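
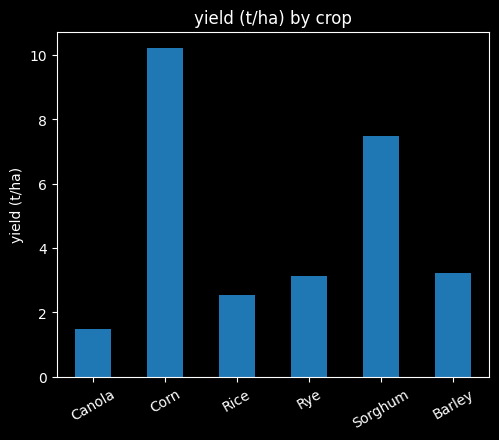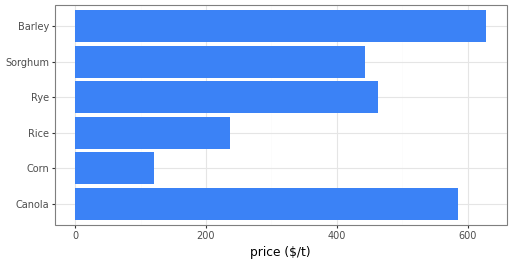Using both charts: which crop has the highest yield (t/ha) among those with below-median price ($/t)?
Chart 2 median price ($/t) ≈ 500; below-median crops: Corn, Rice, Sorghum. Among those, Corn has the highest yield (t/ha) (≈ 10).

Corn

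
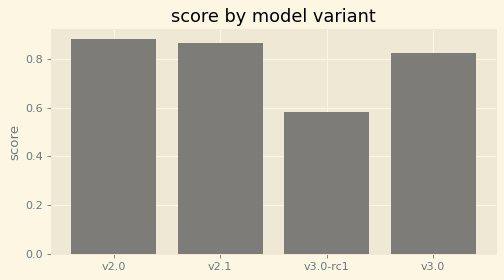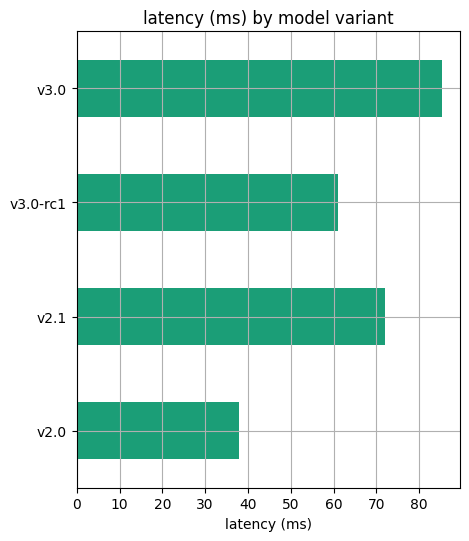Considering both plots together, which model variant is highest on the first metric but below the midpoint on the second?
Chart 2 median latency (ms) ≈ 70; below-median model variants: v2.0, v3.0-rc1. Among those, v2.0 has the highest score (≈ 0.9).

v2.0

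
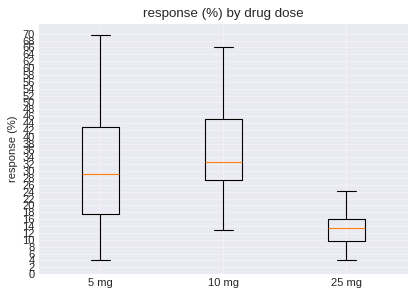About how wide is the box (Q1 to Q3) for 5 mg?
Q3 ≈ 42, Q1 ≈ 18; IQR ≈ 24.

≈ 24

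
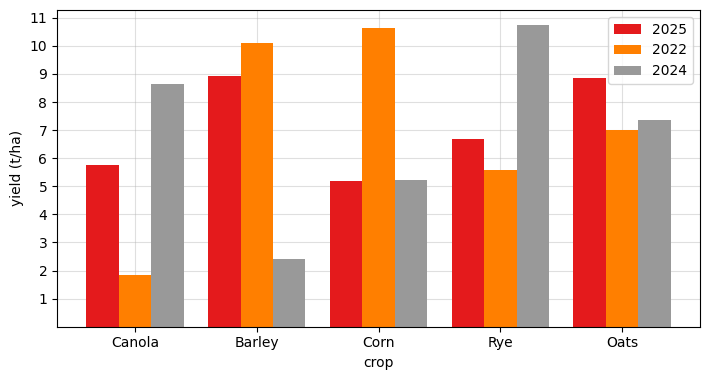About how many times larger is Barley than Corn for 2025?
≈ 1.8×

Barley ≈ 9, Corn ≈ 5; 9/5 ≈ 1.8.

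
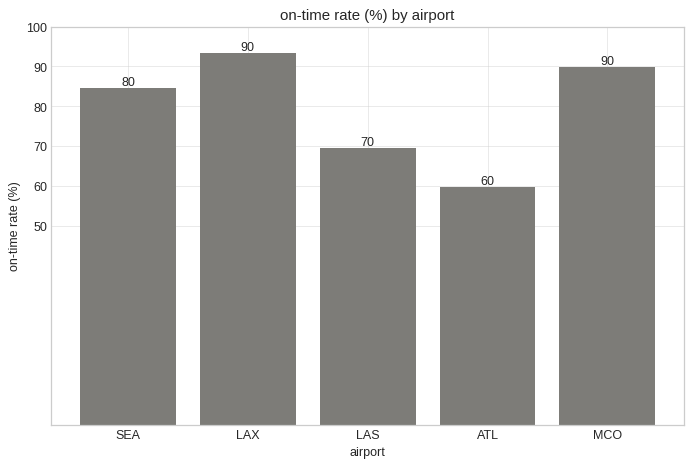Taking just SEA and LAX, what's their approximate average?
≈ 85

(80 + 90) / 2 ≈ 85.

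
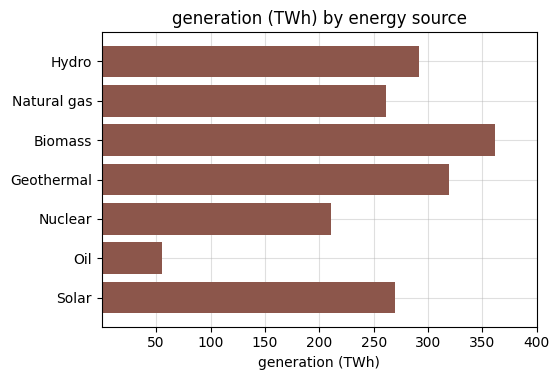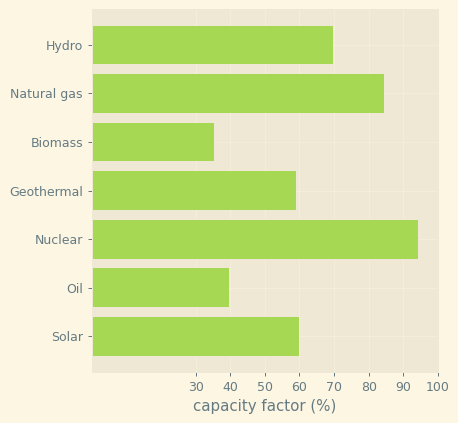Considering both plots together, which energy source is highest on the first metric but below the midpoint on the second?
Chart 2 median capacity factor (%) ≈ 60; below-median energy sources: Biomass, Geothermal, Oil. Among those, Biomass has the highest generation (TWh) (≈ 350).

Biomass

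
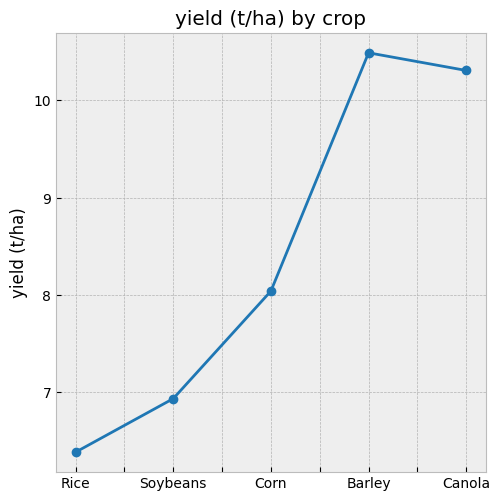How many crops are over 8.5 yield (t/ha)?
Above 8.5: Barley, Canola.

2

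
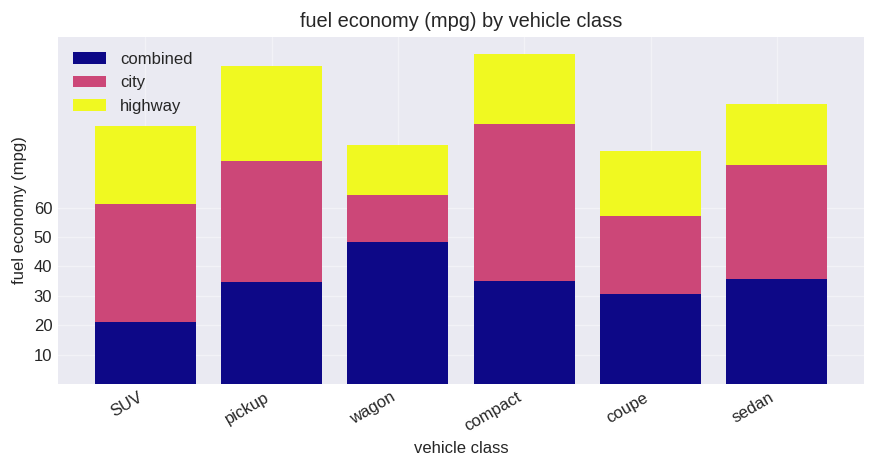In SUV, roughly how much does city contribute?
≈ 40

city top ≈ 60, bottom ≈ 20; segment ≈ 40.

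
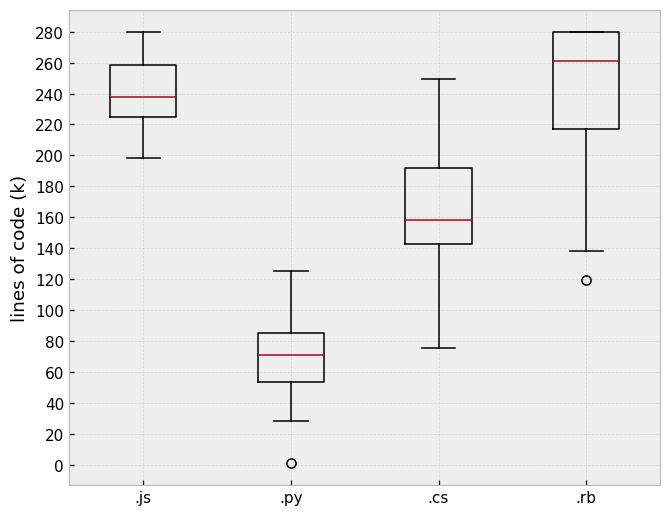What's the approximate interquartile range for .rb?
≈ 60

Q3 ≈ 280, Q1 ≈ 220; IQR ≈ 60.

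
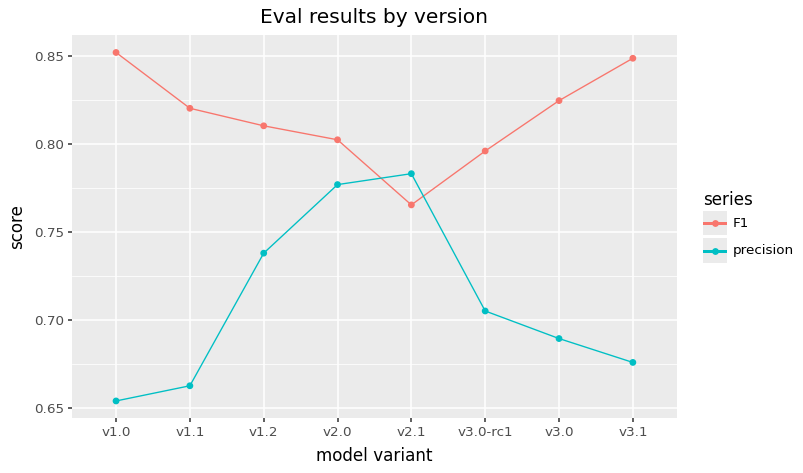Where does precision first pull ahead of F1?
v2.0: precision ≈ 0.78 vs F1 ≈ 0.80 (not yet); v2.1: precision ≈ 0.78 vs F1 ≈ 0.76 (first crossover).

v2.1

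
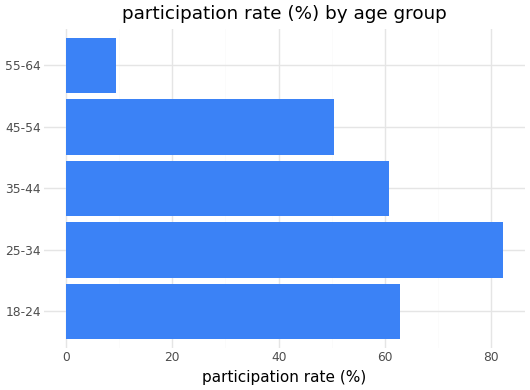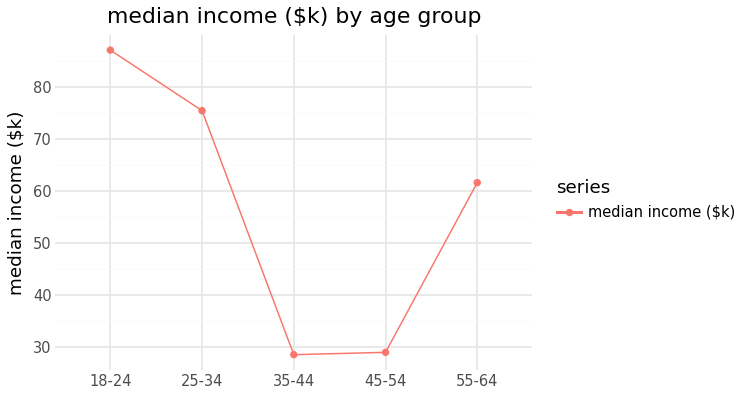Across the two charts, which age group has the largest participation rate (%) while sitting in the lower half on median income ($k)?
35-44

Chart 2 median median income ($k) ≈ 60; below-median age groups: 35-44, 45-54. Among those, 35-44 has the highest participation rate (%) (≈ 60).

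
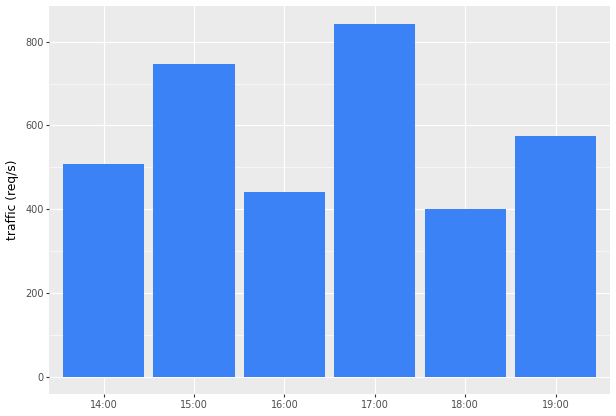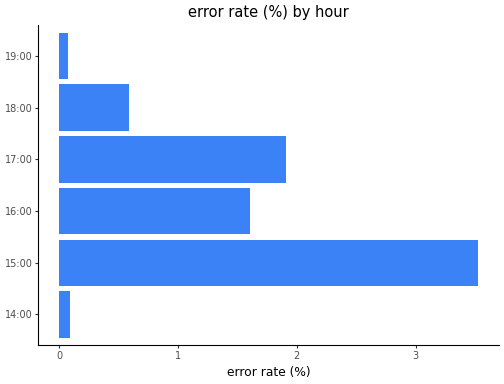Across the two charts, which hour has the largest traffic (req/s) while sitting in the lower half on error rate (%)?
Chart 2 median error rate (%) ≈ 1; below-median hours: 14:00, 18:00, 19:00. Among those, 19:00 has the highest traffic (req/s) (≈ 600).

19:00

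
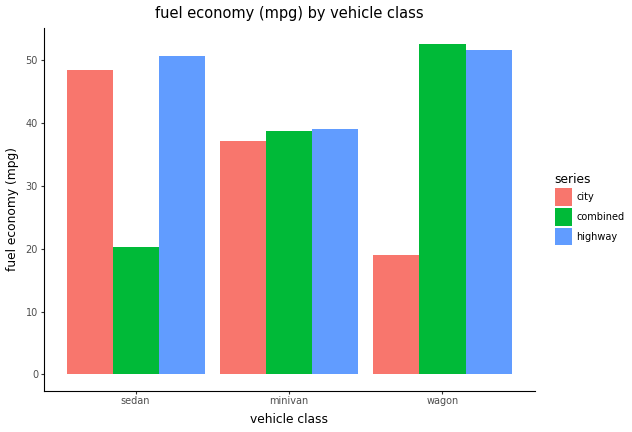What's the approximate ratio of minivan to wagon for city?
≈ 1.75×

minivan ≈ 35, wagon ≈ 20; 35/20 ≈ 1.75.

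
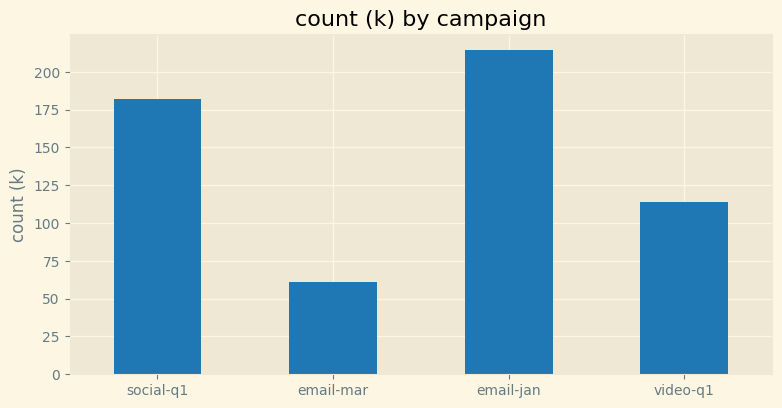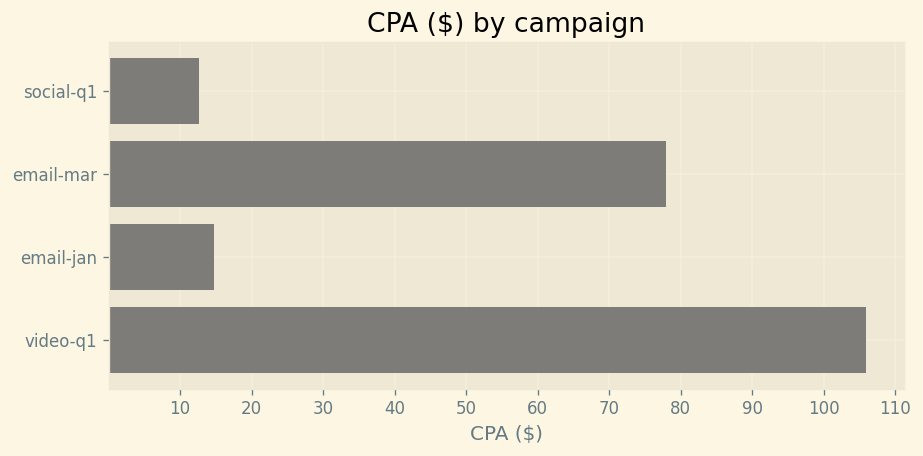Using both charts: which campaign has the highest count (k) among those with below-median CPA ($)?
Chart 2 median CPA ($) ≈ 50; below-median campaigns: social-q1, email-jan. Among those, email-jan has the highest count (k) (≈ 220).

email-jan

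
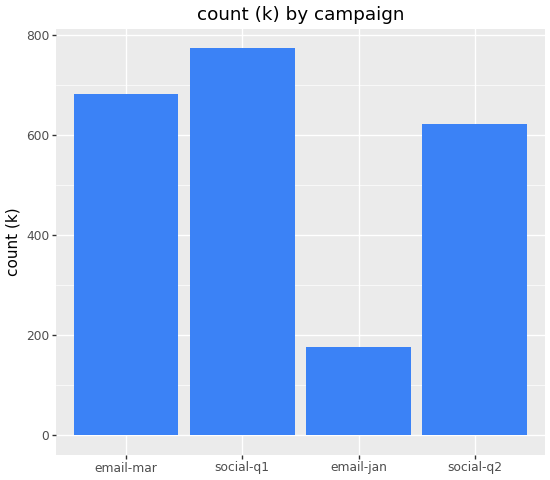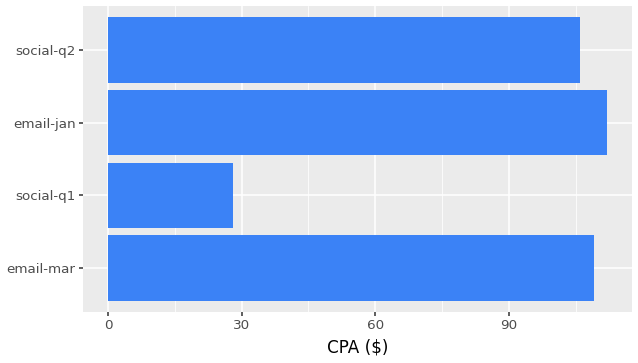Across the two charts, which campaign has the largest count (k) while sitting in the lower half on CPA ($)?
social-q1

Chart 2 median CPA ($) ≈ 100; below-median campaigns: social-q1, social-q2. Among those, social-q1 has the highest count (k) (≈ 800).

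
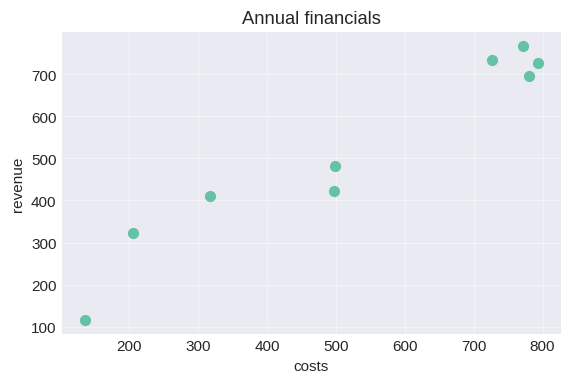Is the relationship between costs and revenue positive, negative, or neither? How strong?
Points are positively correlated; strong (|r| ≈ 1.0).

positive, strong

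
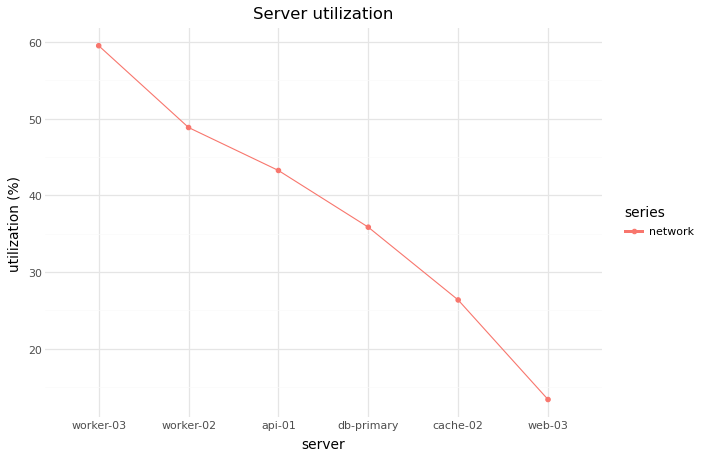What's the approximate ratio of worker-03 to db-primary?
≈ 1.71×

worker-03 ≈ 60, db-primary ≈ 35; 60/35 ≈ 1.71.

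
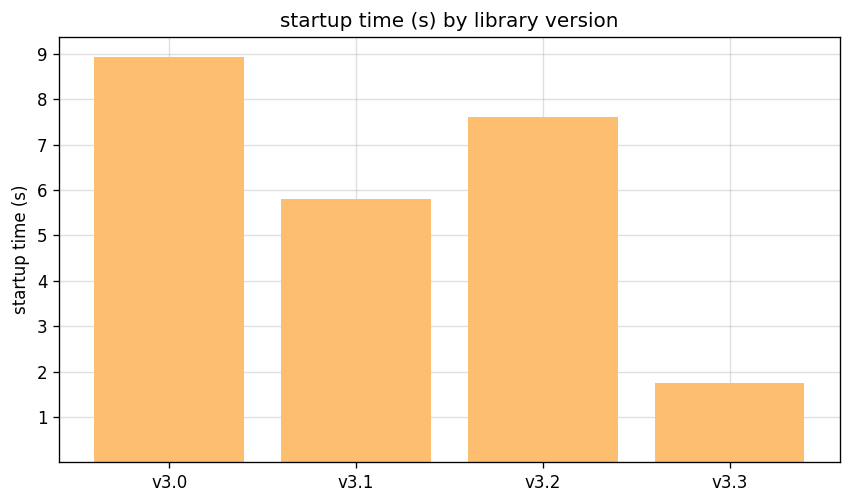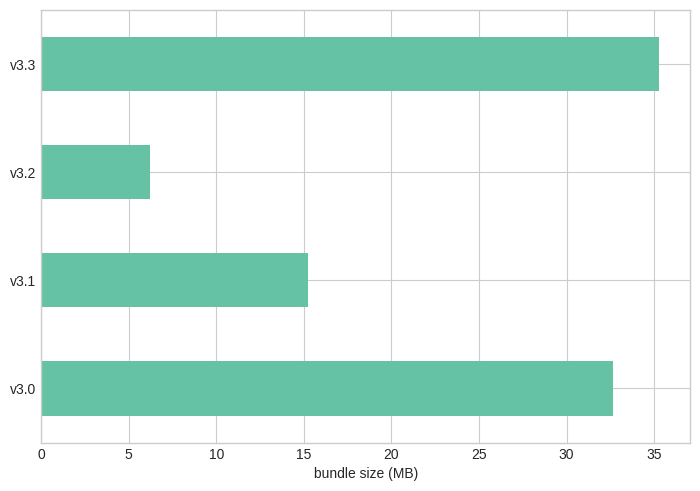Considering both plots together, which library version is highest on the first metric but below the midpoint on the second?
Chart 2 median bundle size (MB) ≈ 25; below-median library versions: v3.1, v3.2. Among those, v3.2 has the highest startup time (s) (≈ 8).

v3.2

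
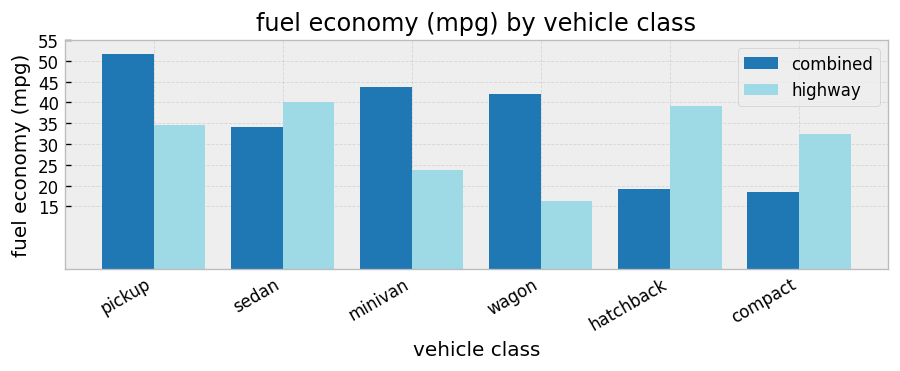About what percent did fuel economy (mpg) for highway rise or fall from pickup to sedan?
pickup ≈ 35, sedan ≈ 40; (40 − 35) / 35 ≈ +14.3%.

≈ +14.3%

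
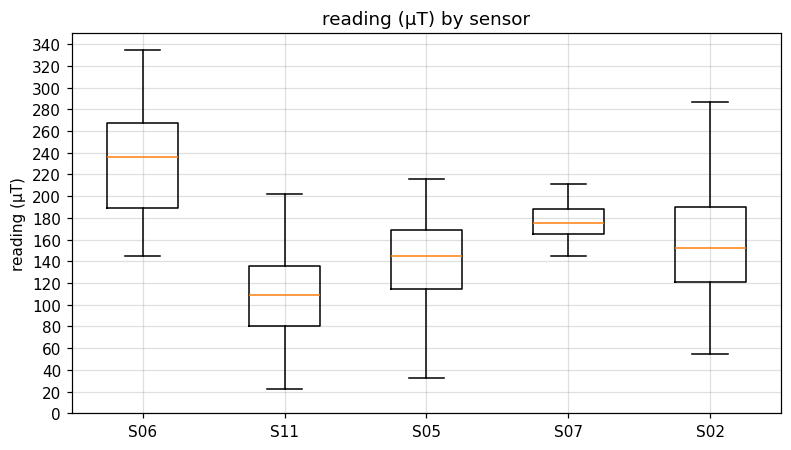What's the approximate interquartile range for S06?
≈ 80

Q3 ≈ 260, Q1 ≈ 180; IQR ≈ 80.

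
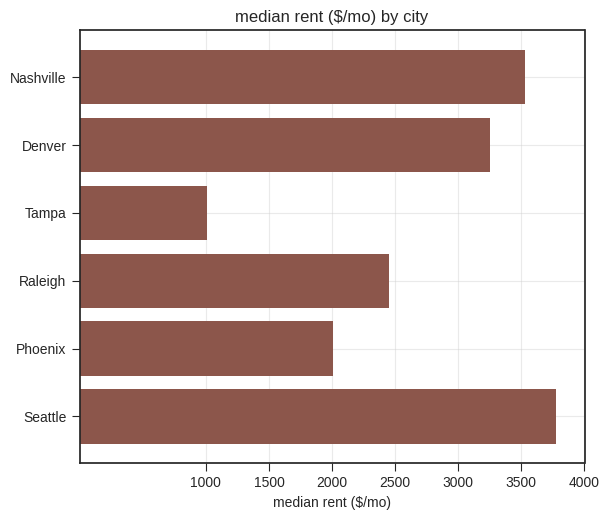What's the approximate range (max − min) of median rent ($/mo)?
≈ 3000

Max Seattle ≈ 4000, min Tampa ≈ 1000; range ≈ 3000.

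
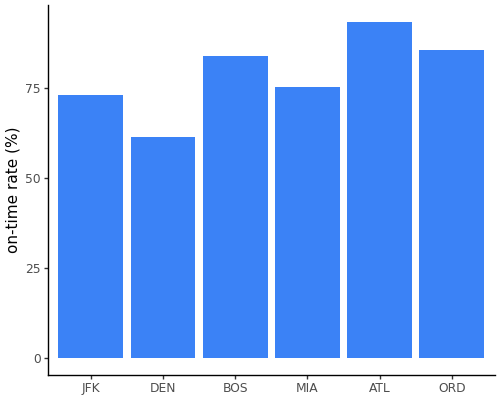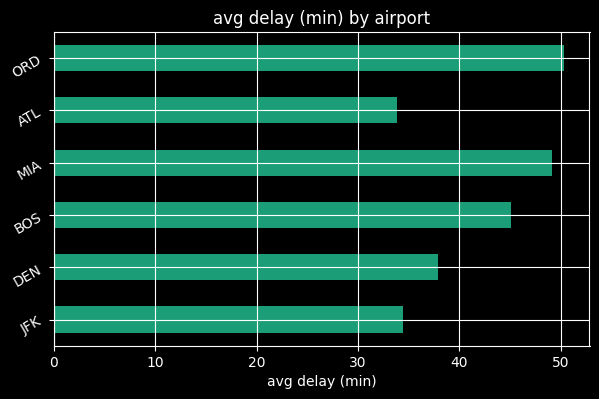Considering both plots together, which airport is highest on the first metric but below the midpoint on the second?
Chart 2 median avg delay (min) ≈ 40; below-median airports: JFK, DEN, ATL. Among those, ATL has the highest on-time rate (%) (≈ 90).

ATL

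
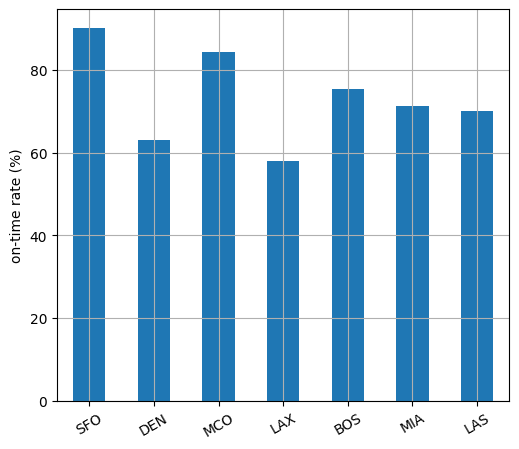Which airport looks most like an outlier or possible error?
SFO

SFO ≈ 90; the rest sit between ≈ 60 and ≈ 80.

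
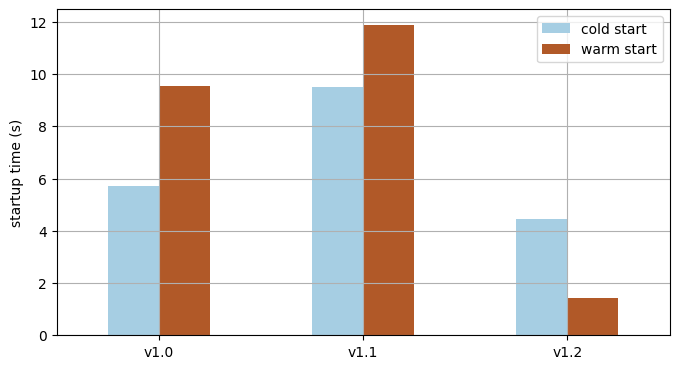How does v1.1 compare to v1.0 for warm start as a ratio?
v1.1 ≈ 12, v1.0 ≈ 10; 12/10 ≈ 1.2.

≈ 1.2×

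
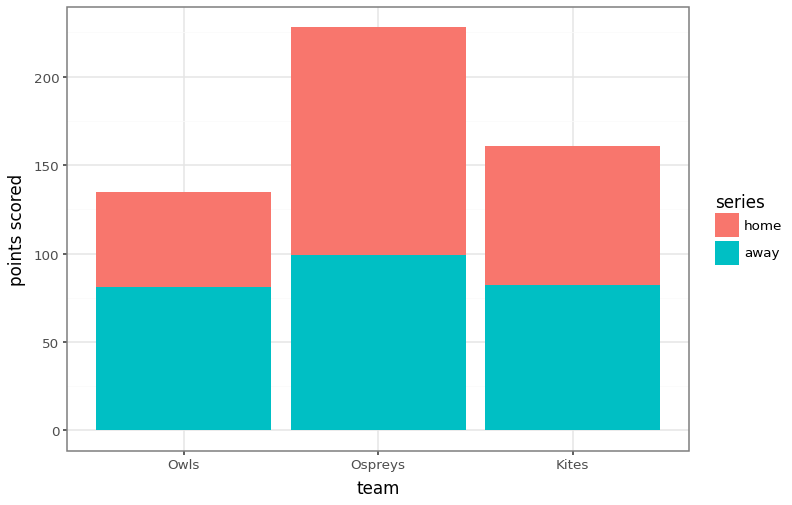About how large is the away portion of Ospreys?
≈ 100

away top ≈ 100, bottom ≈ 0; segment ≈ 100.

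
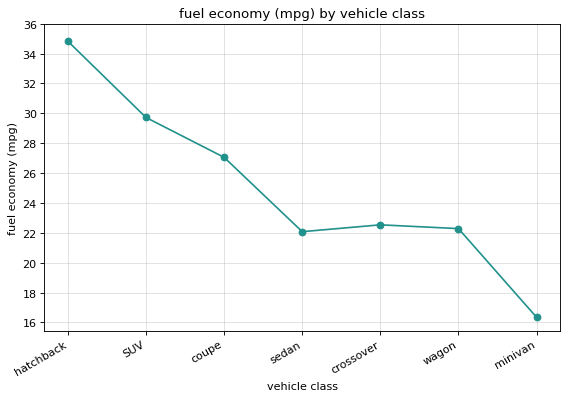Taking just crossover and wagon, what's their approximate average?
≈ 22

(22 + 22) / 2 ≈ 22.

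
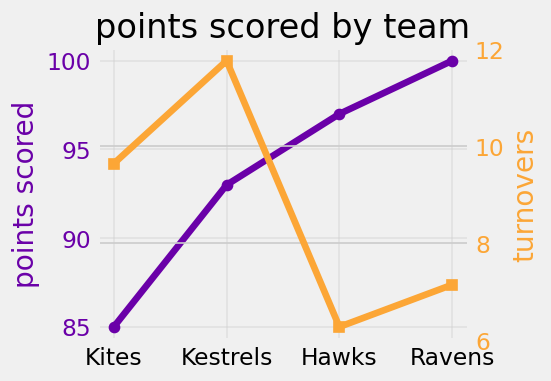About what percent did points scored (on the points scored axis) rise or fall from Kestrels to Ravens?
Kestrels ≈ 92, Ravens ≈ 100; (100 − 92) / 92 ≈ +8.7%.

≈ +8.7%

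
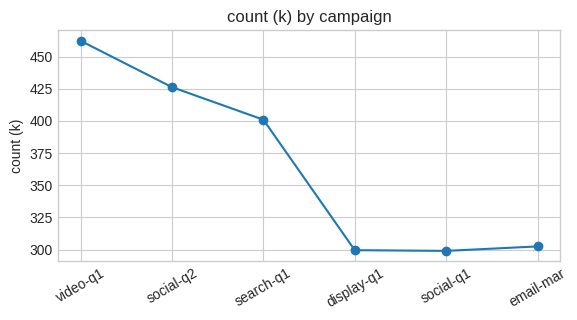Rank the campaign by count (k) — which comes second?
Top 3: video-q1 ≈ 460, social-q2 ≈ 420, search-q1 ≈ 400.

social-q2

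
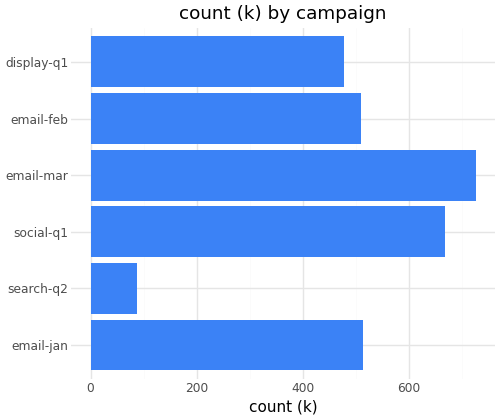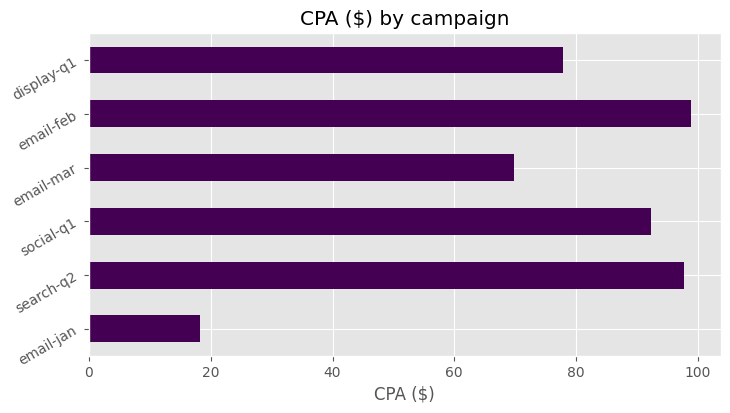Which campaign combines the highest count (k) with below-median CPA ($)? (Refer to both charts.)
email-mar

Chart 2 median CPA ($) ≈ 90; below-median campaigns: email-jan, email-mar, display-q1. Among those, email-mar has the highest count (k) (≈ 700).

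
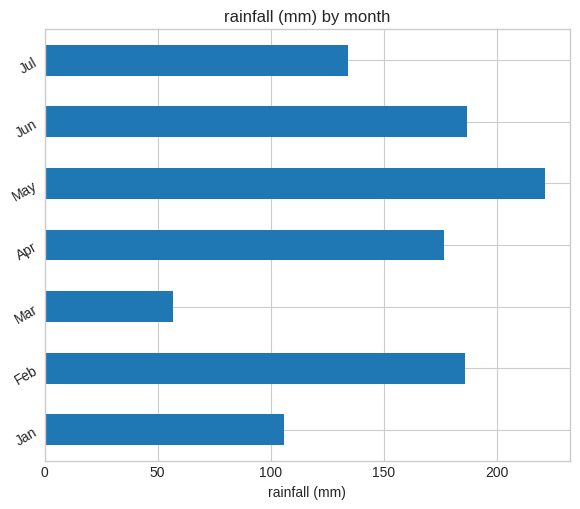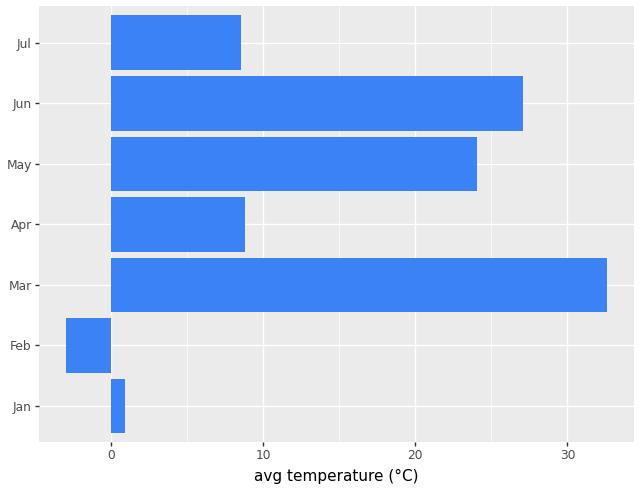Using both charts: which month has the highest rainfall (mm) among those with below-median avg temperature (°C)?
Feb

Chart 2 median avg temperature (°C) ≈ 10; below-median months: Jan, Feb, Jul. Among those, Feb has the highest rainfall (mm) (≈ 175).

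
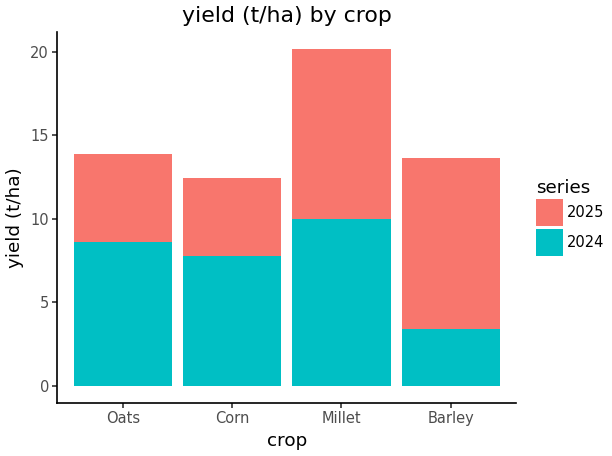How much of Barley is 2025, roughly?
≈ 10

2025 top ≈ 14, bottom ≈ 4; segment ≈ 10.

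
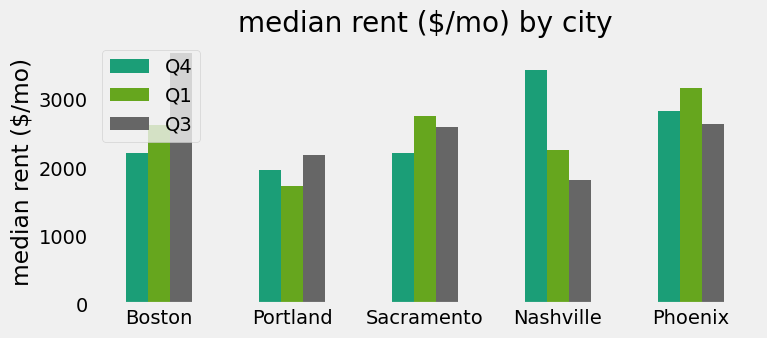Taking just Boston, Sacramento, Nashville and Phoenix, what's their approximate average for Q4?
(2000 + 2000 + 3500 + 3000) / 4 ≈ 2625.

≈ 2625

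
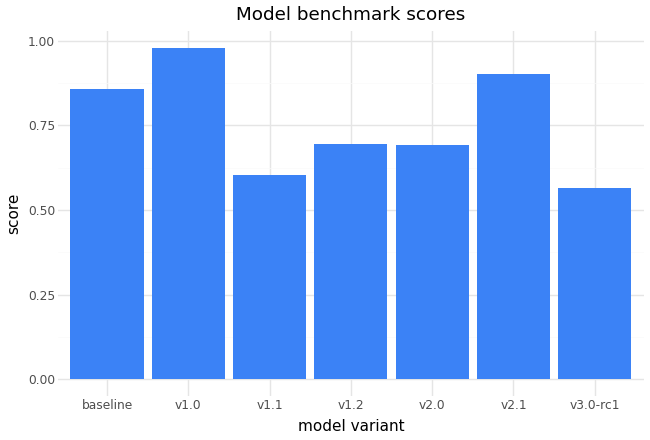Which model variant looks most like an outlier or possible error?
v1.0

v1.0 ≈ 1.0; the rest sit between ≈ 0.6 and ≈ 0.9.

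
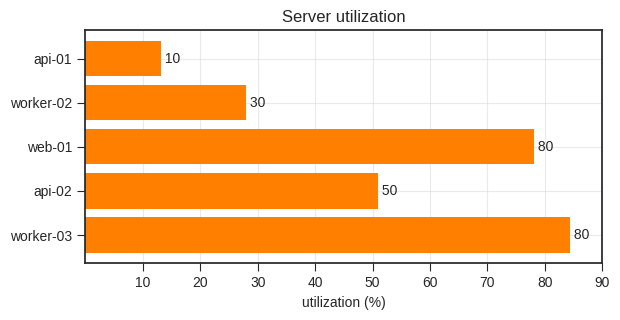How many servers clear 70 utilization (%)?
2

Above 70: web-01, worker-03.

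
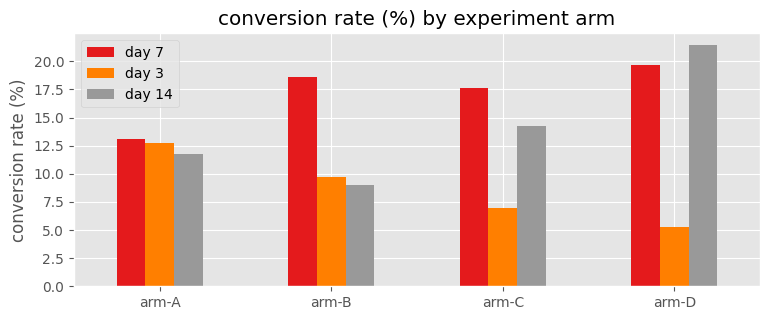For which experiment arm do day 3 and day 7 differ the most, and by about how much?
arm-D: day 3 ≈ 6, day 7 ≈ 20 → gap ≈ 14. Next-largest (arm-C) is only ≈ 12.

arm-D, ≈ 14 %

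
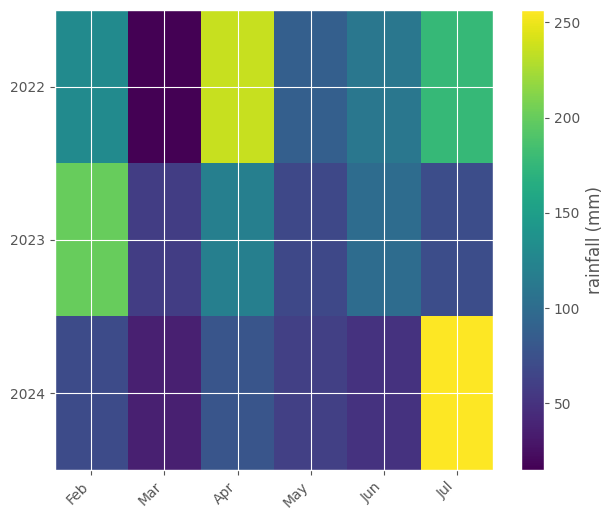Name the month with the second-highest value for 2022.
Jul

Top 3 for 2022: Apr ≈ 225, Jul ≈ 175, Feb ≈ 125.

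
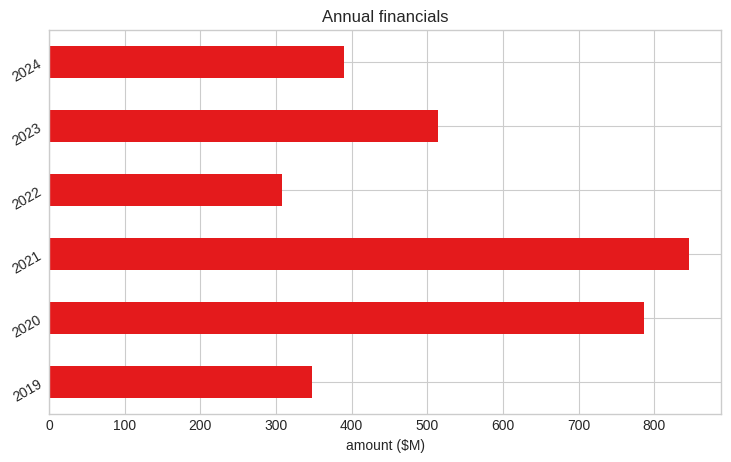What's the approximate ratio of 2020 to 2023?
≈ 1.6×

2020 ≈ 800, 2023 ≈ 500; 800/500 ≈ 1.6.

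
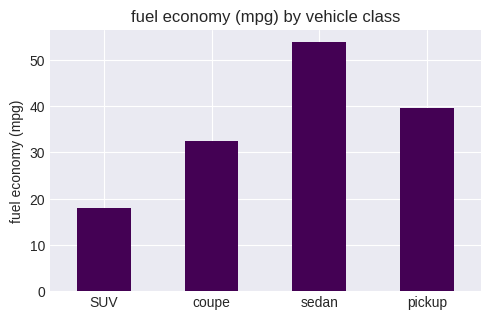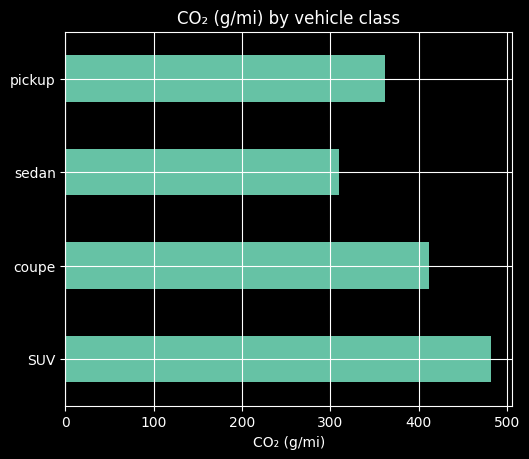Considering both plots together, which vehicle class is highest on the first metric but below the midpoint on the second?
Chart 2 median CO₂ (g/mi) ≈ 400; below-median vehicle classes: sedan, pickup. Among those, sedan has the highest fuel economy (mpg) (≈ 55).

sedan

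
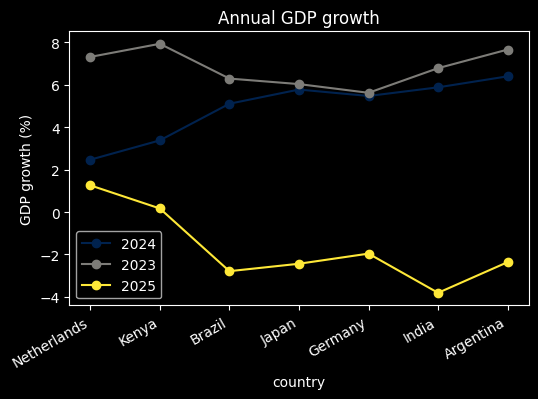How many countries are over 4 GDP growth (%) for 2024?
Above 4: Brazil, Japan, Germany, India, Argentina.

5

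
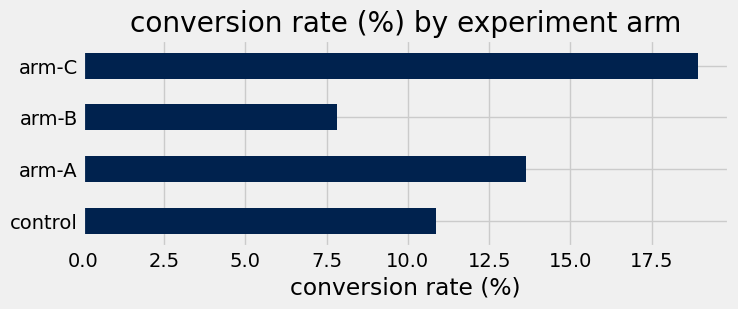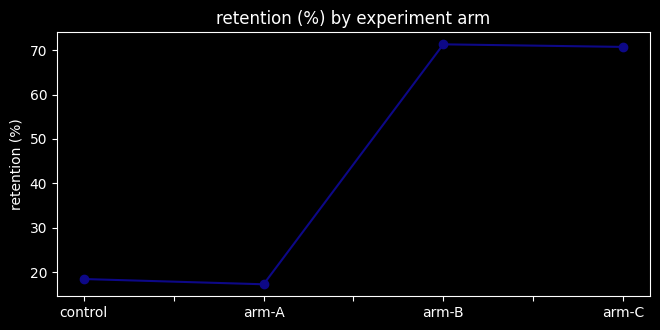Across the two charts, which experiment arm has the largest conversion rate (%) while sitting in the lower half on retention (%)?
Chart 2 median retention (%) ≈ 40; below-median experiment arms: control, arm-A. Among those, arm-A has the highest conversion rate (%) (≈ 14).

arm-A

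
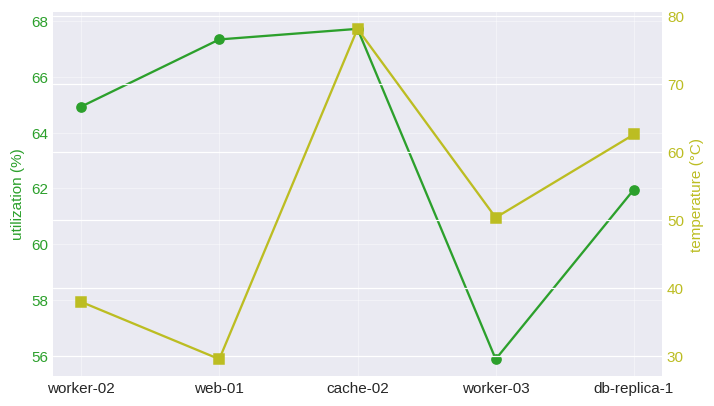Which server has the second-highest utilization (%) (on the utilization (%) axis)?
web-01

Top 3 (on the utilization (%) axis): cache-02 ≈ 68, web-01 ≈ 67, worker-02 ≈ 65.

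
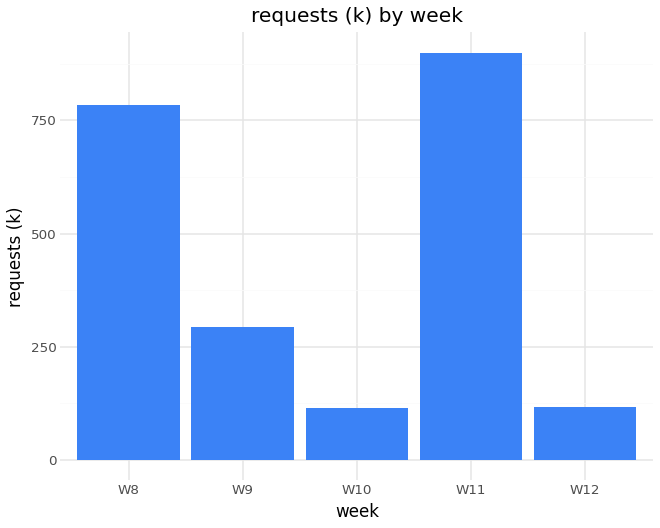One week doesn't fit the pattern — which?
W11

W11 ≈ 900; the rest sit between ≈ 100 and ≈ 800.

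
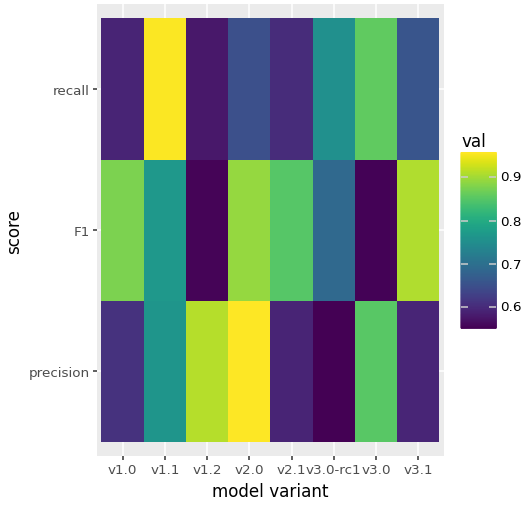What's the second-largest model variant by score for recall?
Top 3 for recall: v1.1 ≈ 0.95, v3.0 ≈ 0.85, v3.0-rc1 ≈ 0.75.

v3.0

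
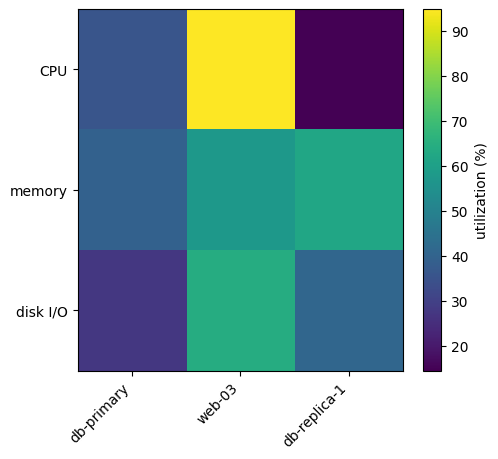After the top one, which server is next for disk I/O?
db-replica-1

Top 3 for disk I/O: web-03 ≈ 60, db-replica-1 ≈ 40, db-primary ≈ 30.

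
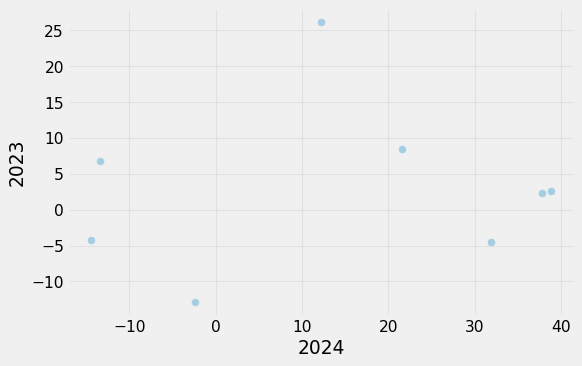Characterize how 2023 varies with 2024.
Points are roughly uncorrelated; weak (|r| ≈ 0.1).

no clear correlation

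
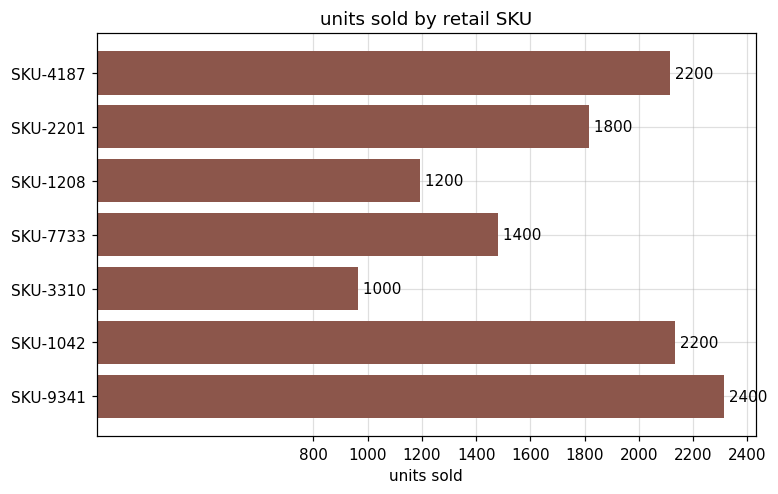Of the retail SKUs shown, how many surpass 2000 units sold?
3

Above 2000: SKU-4187, SKU-1042, SKU-9341.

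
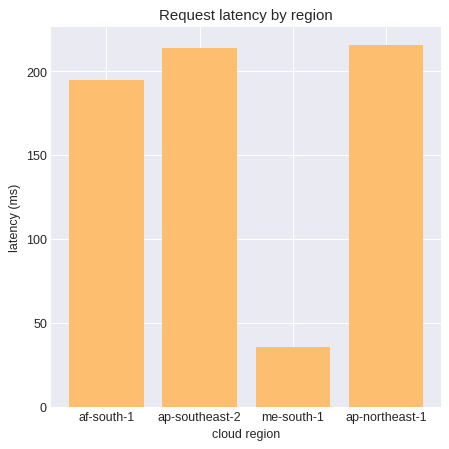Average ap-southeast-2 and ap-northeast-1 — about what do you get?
≈ 220

(220 + 220) / 2 ≈ 220.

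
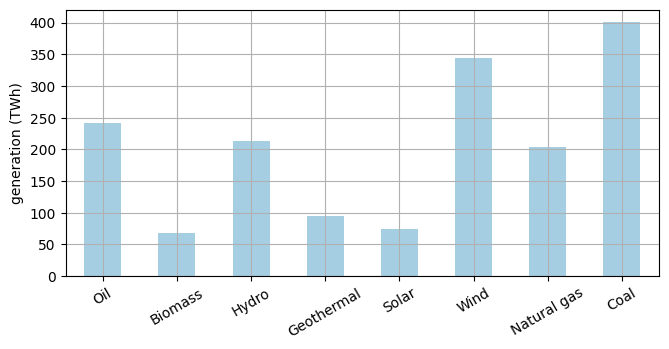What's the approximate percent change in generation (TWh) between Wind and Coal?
≈ +14.3%

Wind ≈ 350, Coal ≈ 400; (400 − 350) / 350 ≈ +14.3%.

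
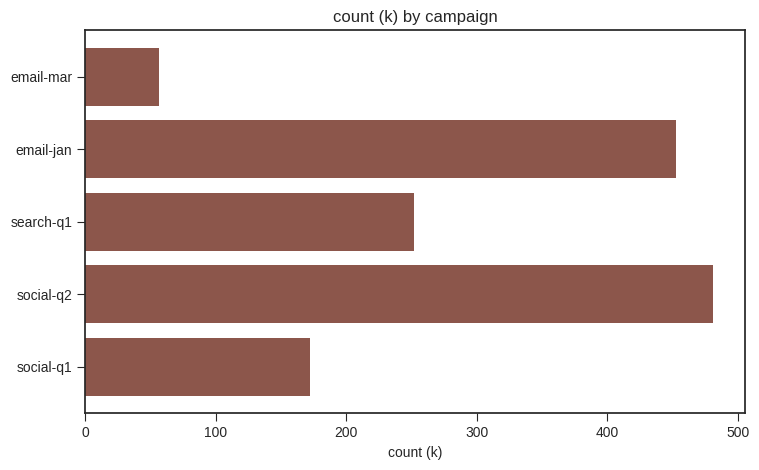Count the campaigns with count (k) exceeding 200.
3

Above 200: email-jan, search-q1, social-q2.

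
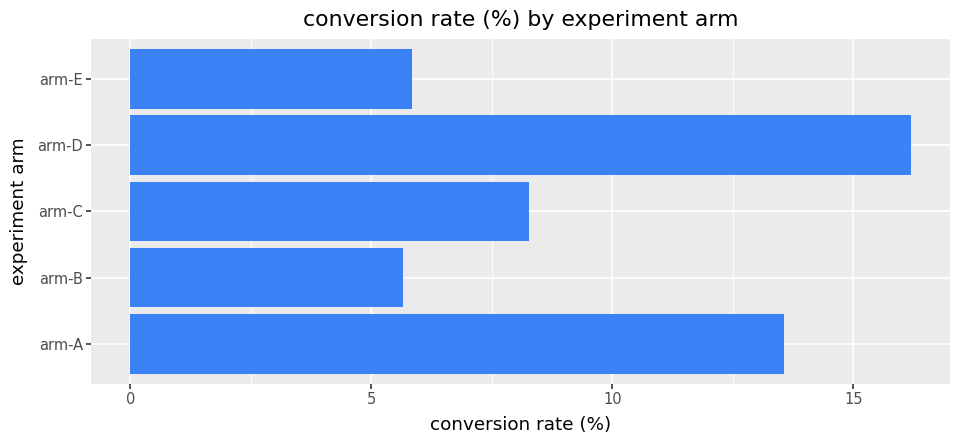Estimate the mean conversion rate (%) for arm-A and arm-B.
(14 + 6) / 2 ≈ 10.

≈ 10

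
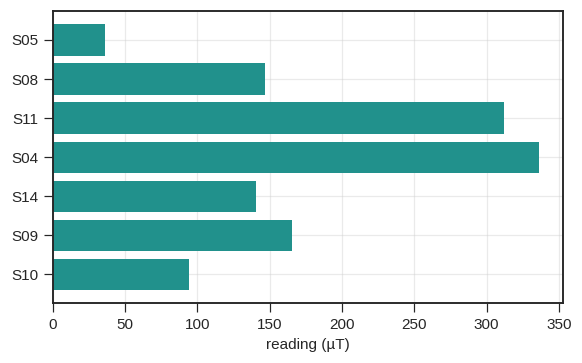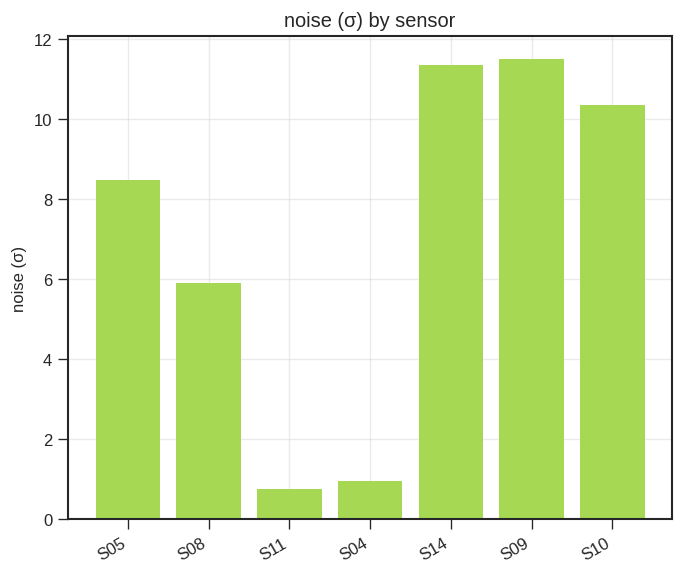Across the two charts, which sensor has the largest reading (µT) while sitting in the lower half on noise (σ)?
S04

Chart 2 median noise (σ) ≈ 8; below-median sensors: S08, S11, S04. Among those, S04 has the highest reading (µT) (≈ 350).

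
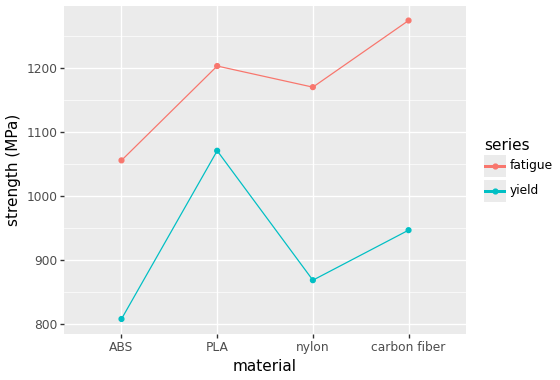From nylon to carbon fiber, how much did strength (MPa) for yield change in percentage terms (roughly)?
≈ +11.8%

nylon ≈ 850, carbon fiber ≈ 950; (950 − 850) / 850 ≈ +11.8%.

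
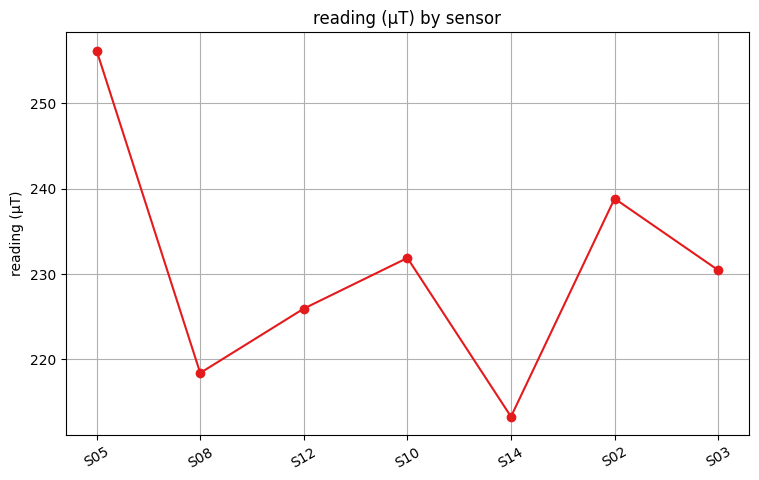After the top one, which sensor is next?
Top 3: S05 ≈ 255, S02 ≈ 240, S10 ≈ 230.

S02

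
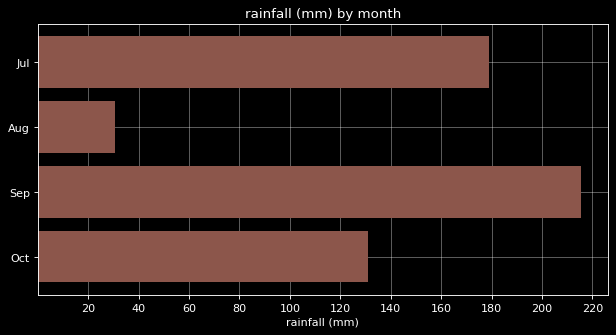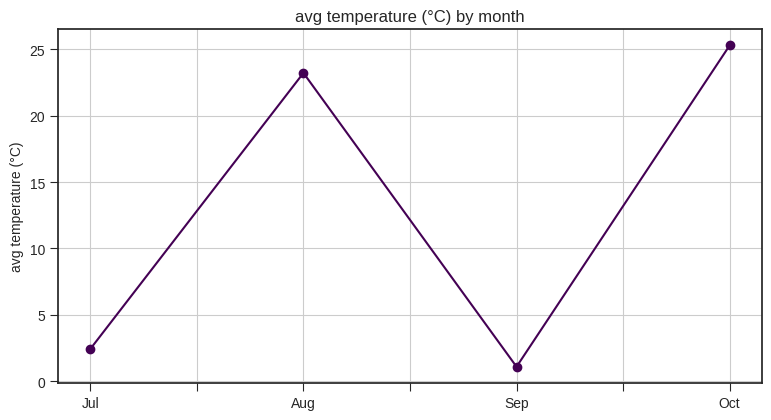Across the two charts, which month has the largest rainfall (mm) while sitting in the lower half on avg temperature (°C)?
Chart 2 median avg temperature (°C) ≈ 15; below-median months: Jul, Sep. Among those, Sep has the highest rainfall (mm) (≈ 220).

Sep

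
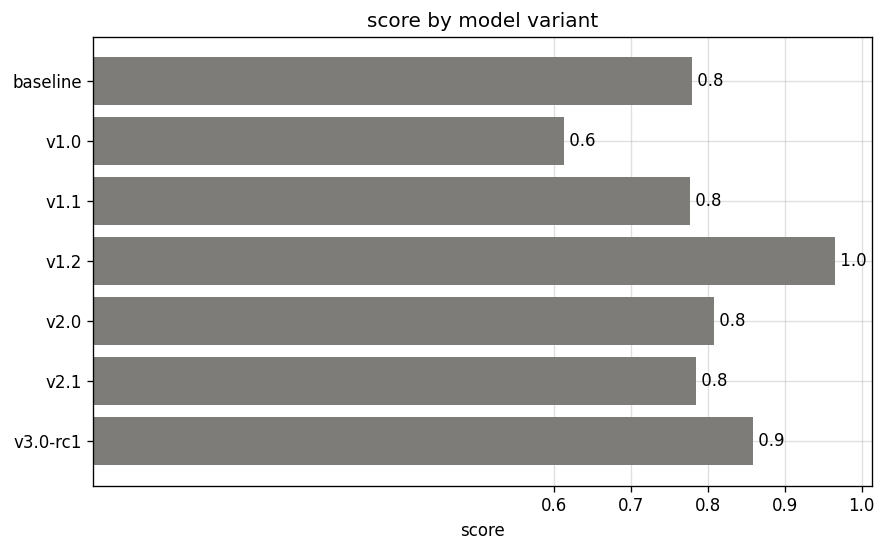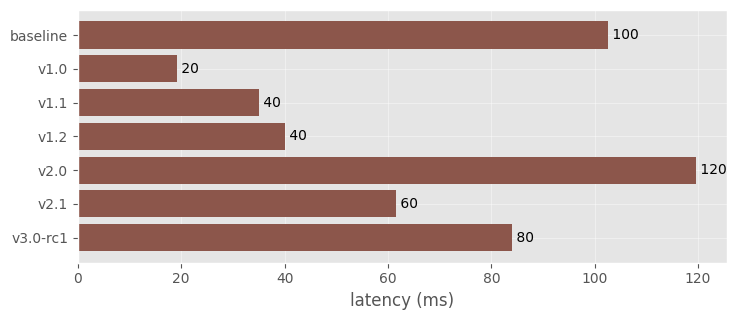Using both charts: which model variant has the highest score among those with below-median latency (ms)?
Chart 2 median latency (ms) ≈ 60; below-median model variants: v1.0, v1.1, v1.2. Among those, v1.2 has the highest score (≈ 1).

v1.2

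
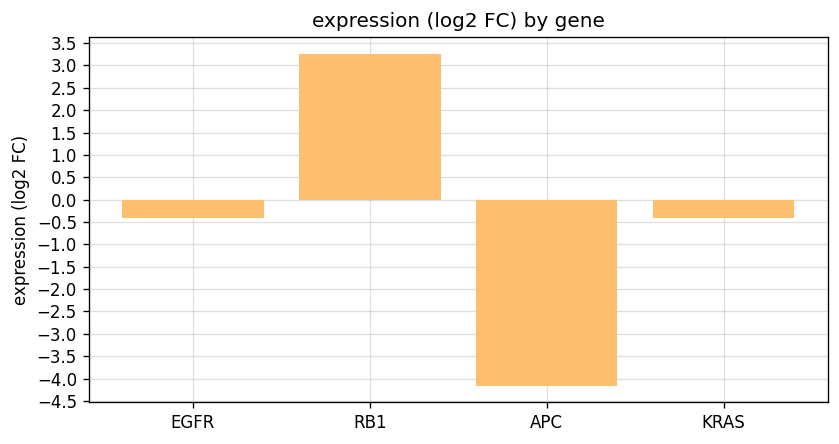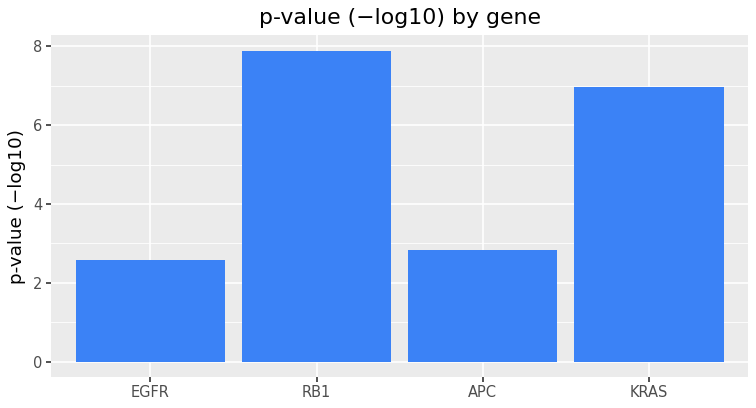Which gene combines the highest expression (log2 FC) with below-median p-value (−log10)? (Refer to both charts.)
EGFR

Chart 2 median p-value (−log10) ≈ 5; below-median genes: EGFR, APC. Among those, EGFR has the highest expression (log2 FC) (≈ -0.5).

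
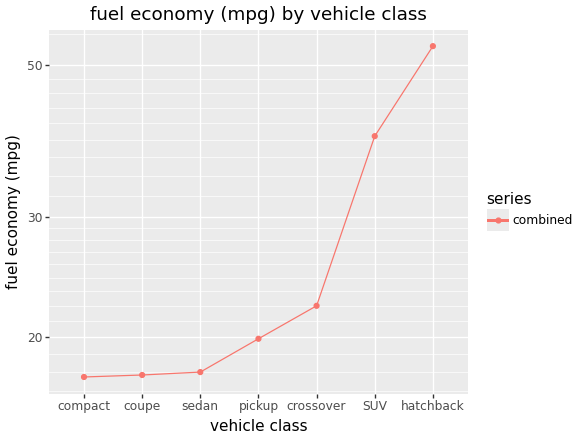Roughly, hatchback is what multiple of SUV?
≈ 1.38×

hatchback ≈ 55, SUV ≈ 40; 55/40 ≈ 1.38.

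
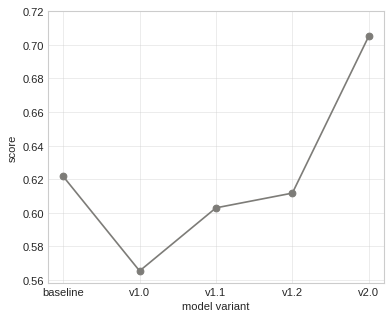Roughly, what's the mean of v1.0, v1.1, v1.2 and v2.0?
(0.56 + 0.60 + 0.62 + 0.70) / 4 ≈ 0.62.

≈ 0.62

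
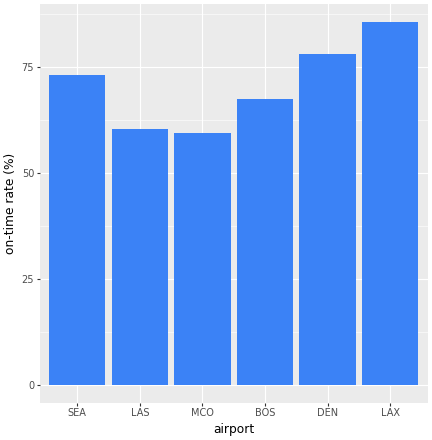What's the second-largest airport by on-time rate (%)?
Top 3: LAX ≈ 90, DEN ≈ 80, SEA ≈ 70.

DEN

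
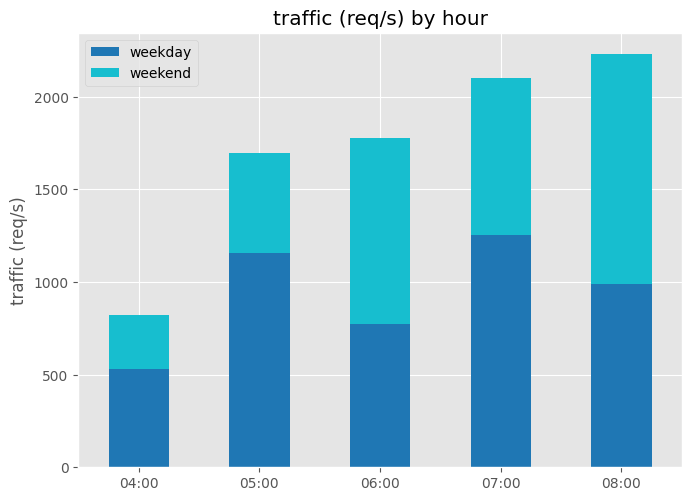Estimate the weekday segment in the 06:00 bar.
≈ 800

weekday top ≈ 800, bottom ≈ 0; segment ≈ 800.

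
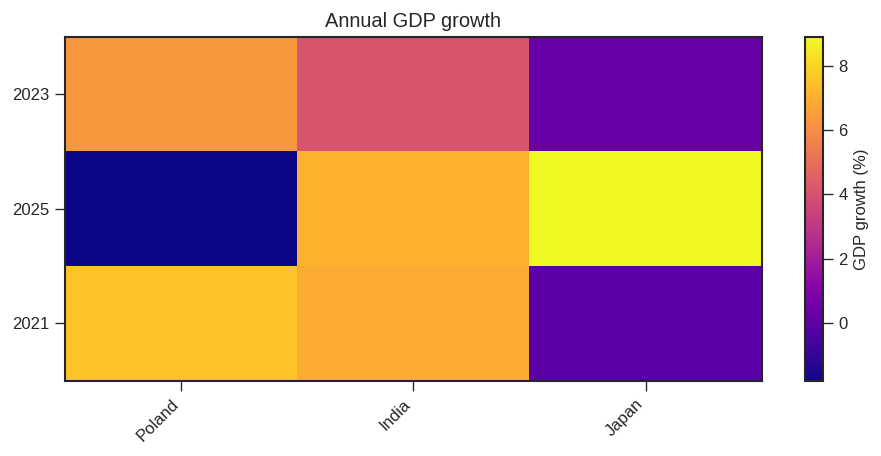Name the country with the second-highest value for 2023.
Top 3 for 2023: Poland ≈ 6, India ≈ 4, Japan ≈ 0.

India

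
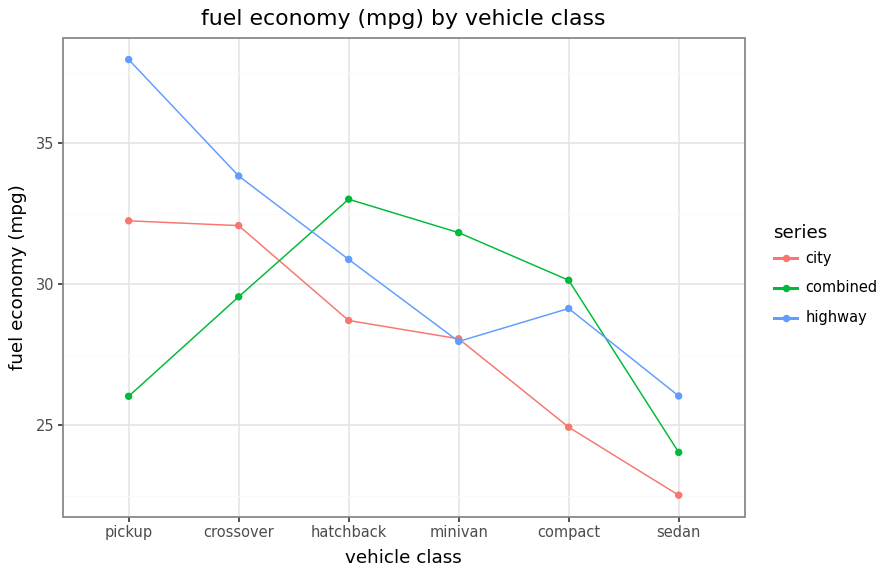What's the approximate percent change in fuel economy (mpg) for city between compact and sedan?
compact ≈ 24, sedan ≈ 22; (22 − 24) / 24 ≈ -8.3%.

≈ -8.3%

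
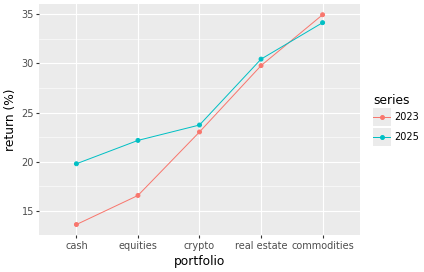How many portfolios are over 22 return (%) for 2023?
3

Above 22: crypto, real estate, commodities.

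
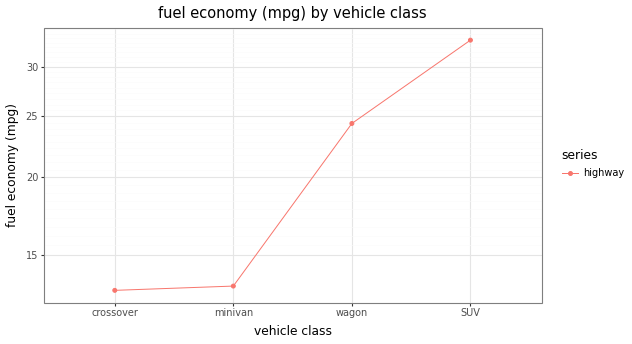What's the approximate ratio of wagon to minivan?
wagon ≈ 24, minivan ≈ 14; 24/14 ≈ 1.71.

≈ 1.71×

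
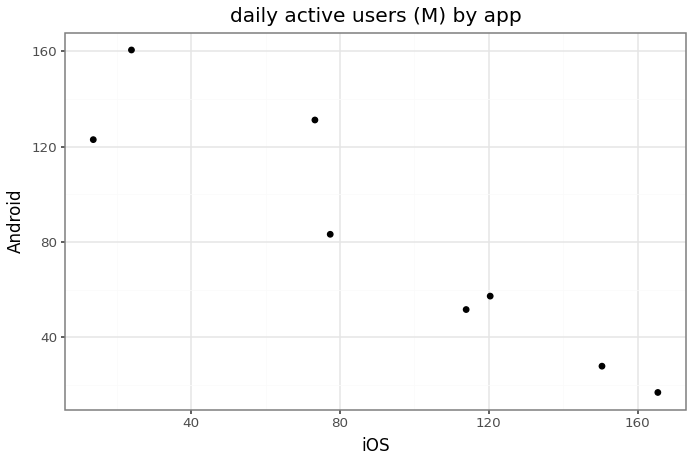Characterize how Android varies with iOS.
Points are negatively correlated; strong (|r| ≈ 0.9).

negative, strong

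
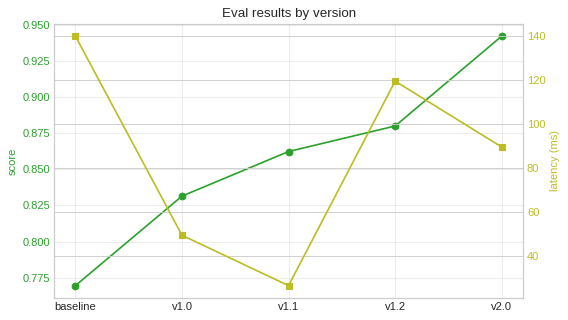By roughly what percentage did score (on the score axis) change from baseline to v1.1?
baseline ≈ 0.76, v1.1 ≈ 0.86; (0.86 − 0.76) / 0.76 ≈ +13.2%.

≈ +13.2%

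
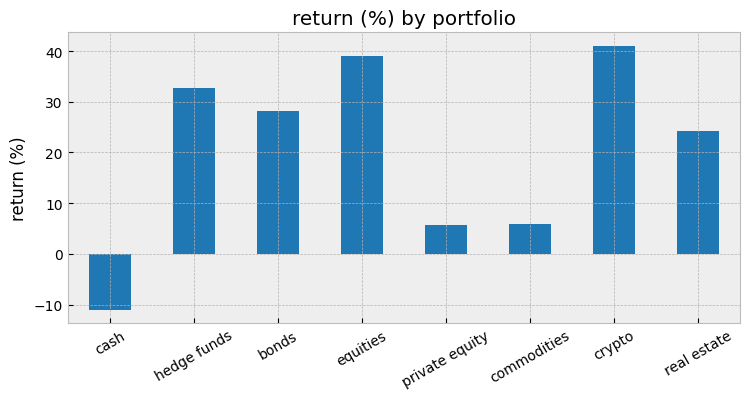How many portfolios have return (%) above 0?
Above 0: hedge funds, bonds, equities, private equity, commodities, crypto, real estate.

7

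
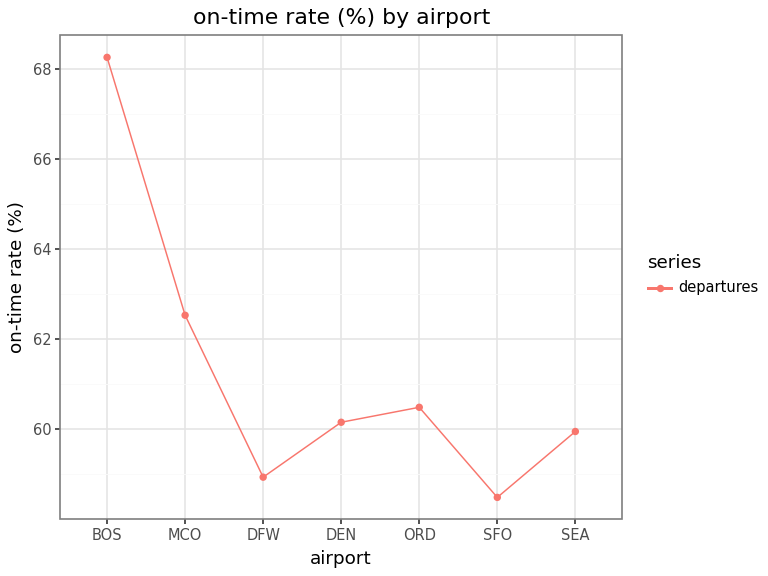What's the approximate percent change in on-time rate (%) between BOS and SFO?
BOS ≈ 68, SFO ≈ 58; (58 − 68) / 68 ≈ -14.7%.

≈ -14.7%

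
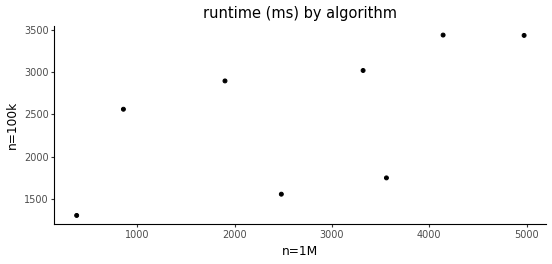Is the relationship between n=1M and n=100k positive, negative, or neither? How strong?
Points are positively correlated; moderate (|r| ≈ 0.6).

positive, moderate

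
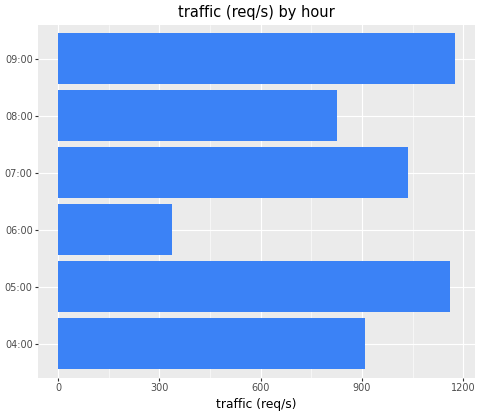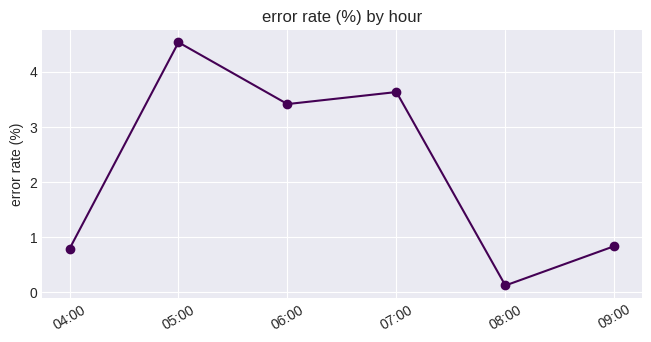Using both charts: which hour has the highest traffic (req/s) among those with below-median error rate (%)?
09:00

Chart 2 median error rate (%) ≈ 2; below-median hours: 04:00, 08:00, 09:00. Among those, 09:00 has the highest traffic (req/s) (≈ 1200).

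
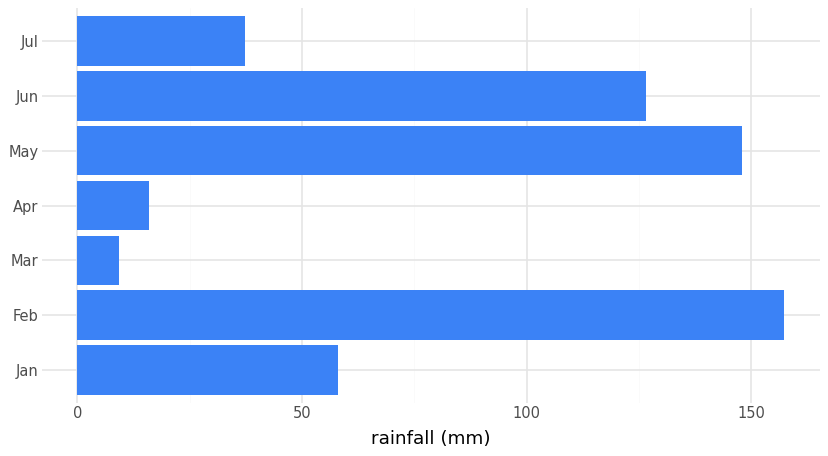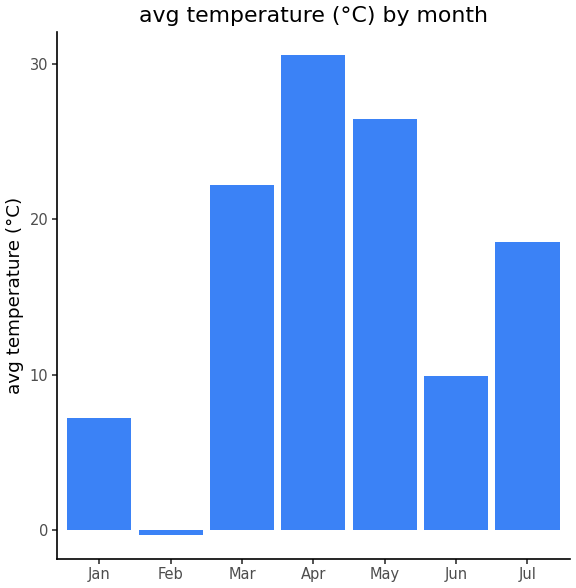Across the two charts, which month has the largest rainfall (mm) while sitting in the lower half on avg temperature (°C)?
Feb

Chart 2 median avg temperature (°C) ≈ 20; below-median months: Jan, Feb, Jun. Among those, Feb has the highest rainfall (mm) (≈ 160).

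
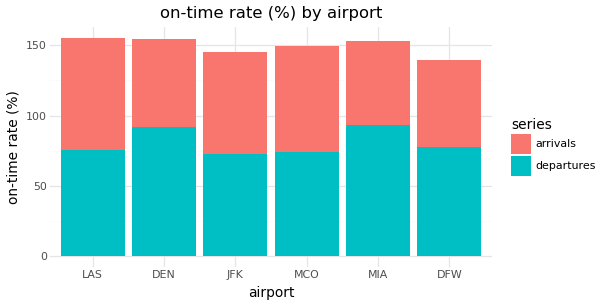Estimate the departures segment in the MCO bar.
departures top ≈ 80, bottom ≈ 0; segment ≈ 80.

≈ 80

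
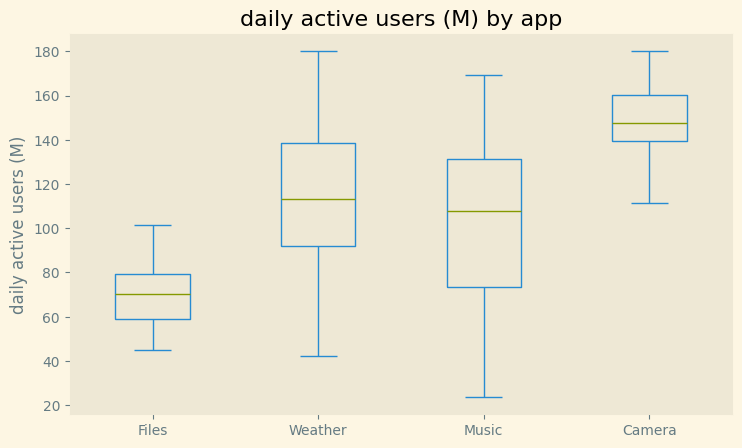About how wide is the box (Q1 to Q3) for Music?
Q3 ≈ 130, Q1 ≈ 70; IQR ≈ 60.

≈ 60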